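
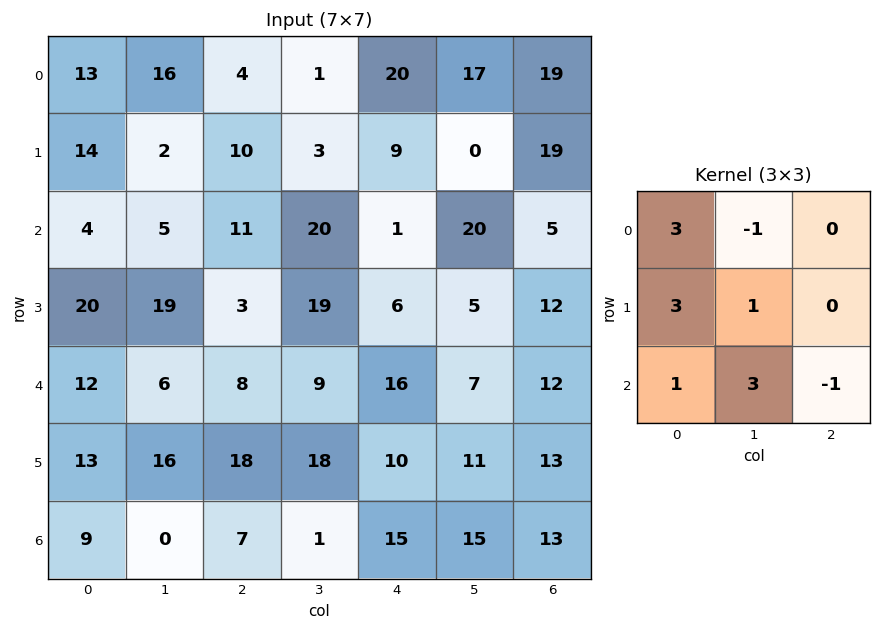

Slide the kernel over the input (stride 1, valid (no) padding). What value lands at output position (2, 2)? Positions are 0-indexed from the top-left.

The receptive field on the input at this output position is [11 20 1 / 3 19 6 / 8 9 16]. Elementwise product with the kernel and sum: 11·3 + 20·-1 + 3·3 + 19·1 + 8·1 + 9·3 + 16·-1.

60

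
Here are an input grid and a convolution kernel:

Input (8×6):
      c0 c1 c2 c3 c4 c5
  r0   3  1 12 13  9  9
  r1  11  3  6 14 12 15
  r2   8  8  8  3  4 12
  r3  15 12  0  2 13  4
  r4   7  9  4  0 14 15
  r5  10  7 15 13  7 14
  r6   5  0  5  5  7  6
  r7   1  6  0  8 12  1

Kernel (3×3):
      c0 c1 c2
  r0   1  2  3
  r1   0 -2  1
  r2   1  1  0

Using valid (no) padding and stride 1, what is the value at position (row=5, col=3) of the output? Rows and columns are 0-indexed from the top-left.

The receptive field on the input at this output position is [13 7 14 / 5 7 6 / 8 12 1]. Elementwise product with the kernel and sum: 13·1 + 7·2 + 14·3 + 7·-2 + 6·1 + 8·1 + 12·1.

81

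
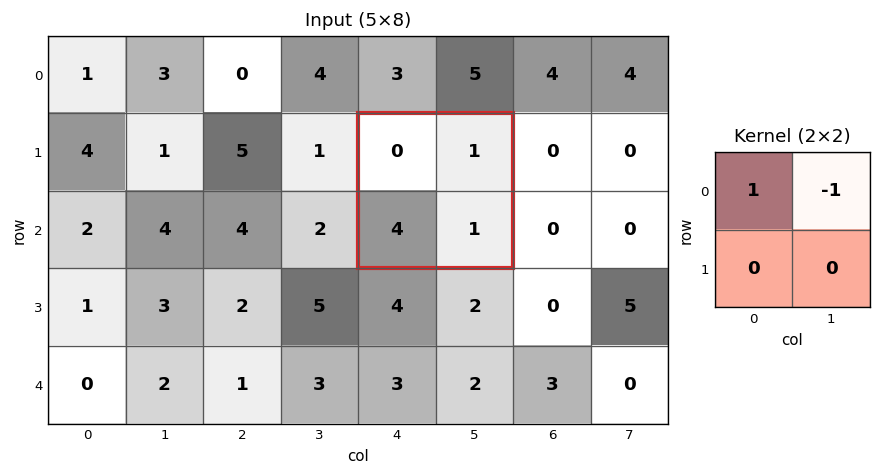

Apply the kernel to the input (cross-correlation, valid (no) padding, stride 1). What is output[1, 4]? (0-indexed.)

-1

The receptive field on the input at this output position is [0 1 / 4 1]. Elementwise product with the kernel and sum: 0·1 + 1·-1.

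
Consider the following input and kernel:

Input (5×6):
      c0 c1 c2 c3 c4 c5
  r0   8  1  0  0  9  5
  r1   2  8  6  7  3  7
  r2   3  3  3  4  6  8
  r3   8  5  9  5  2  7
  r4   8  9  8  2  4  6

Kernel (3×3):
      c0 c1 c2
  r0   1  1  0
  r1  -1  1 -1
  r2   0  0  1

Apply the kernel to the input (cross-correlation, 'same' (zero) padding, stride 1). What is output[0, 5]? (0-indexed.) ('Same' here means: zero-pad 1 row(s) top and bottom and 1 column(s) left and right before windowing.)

The receptive field on the zero-padded input at this output position is [0 0 0 / 9 5 0 / 3 7 0]. Elementwise product with the kernel and sum: 0·1 + 0·1 + 9·-1 + 5·1 + 0·-1 + 0·1.

-4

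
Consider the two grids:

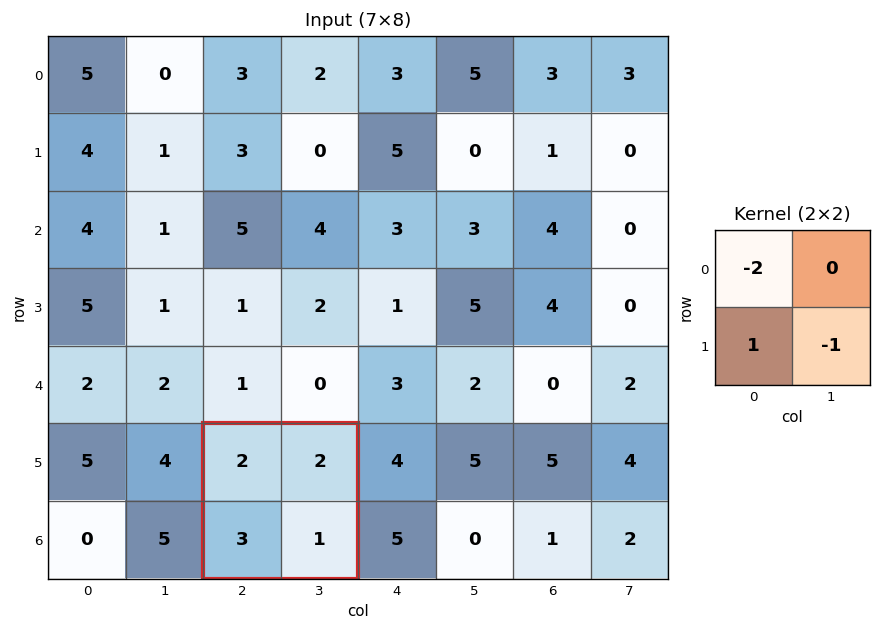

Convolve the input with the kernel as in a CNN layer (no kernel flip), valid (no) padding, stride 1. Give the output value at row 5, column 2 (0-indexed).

-2

The receptive field on the input at this output position is [2 2 / 3 1]. Elementwise product with the kernel and sum: 2·-2 + 3·1 + 1·-1.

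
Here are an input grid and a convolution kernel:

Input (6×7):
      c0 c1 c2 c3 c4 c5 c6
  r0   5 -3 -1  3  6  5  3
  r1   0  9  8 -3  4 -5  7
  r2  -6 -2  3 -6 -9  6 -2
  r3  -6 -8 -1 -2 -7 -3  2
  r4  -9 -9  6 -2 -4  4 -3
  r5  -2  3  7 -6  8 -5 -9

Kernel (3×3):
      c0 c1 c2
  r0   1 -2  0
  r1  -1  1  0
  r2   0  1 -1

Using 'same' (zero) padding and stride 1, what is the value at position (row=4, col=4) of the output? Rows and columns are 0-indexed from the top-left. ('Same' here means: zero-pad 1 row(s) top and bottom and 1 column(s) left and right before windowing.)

23

The receptive field on the zero-padded input at this output position is [-2 -7 -3 / -2 -4 4 / -6 8 -5]. Elementwise product with the kernel and sum: -2·1 + -7·-2 + -2·-1 + -4·1 + 8·1 + -5·-1.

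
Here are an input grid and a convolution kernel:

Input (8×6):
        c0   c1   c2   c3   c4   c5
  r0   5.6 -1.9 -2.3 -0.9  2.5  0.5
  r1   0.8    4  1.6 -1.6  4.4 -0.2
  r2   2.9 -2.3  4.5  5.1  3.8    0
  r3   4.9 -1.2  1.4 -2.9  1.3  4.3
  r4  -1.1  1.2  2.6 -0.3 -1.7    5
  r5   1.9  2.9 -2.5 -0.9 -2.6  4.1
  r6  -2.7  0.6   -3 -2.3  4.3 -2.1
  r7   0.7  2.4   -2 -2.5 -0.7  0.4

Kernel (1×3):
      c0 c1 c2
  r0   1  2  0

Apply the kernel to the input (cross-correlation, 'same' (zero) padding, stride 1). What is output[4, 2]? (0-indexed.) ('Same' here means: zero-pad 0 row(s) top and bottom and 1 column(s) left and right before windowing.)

6.4

The receptive field on the zero-padded input at this output position is [1.2 2.6 -0.3]. Elementwise product with the kernel and sum: 1.2·1 + 2.6·2.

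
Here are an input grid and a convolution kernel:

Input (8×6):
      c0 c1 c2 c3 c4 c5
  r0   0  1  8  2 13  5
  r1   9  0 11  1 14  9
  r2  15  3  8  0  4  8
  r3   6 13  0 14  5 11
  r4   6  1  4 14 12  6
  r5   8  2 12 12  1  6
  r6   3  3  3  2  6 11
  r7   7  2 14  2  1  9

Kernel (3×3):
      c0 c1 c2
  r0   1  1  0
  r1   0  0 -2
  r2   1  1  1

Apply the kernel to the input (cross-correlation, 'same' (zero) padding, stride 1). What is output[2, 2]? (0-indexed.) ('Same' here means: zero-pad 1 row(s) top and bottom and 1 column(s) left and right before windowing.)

38

The receptive field on the zero-padded input at this output position is [0 11 1 / 3 8 0 / 13 0 14]. Elementwise product with the kernel and sum: 0·1 + 11·1 + 0·-2 + 13·1 + 0·1 + 14·1.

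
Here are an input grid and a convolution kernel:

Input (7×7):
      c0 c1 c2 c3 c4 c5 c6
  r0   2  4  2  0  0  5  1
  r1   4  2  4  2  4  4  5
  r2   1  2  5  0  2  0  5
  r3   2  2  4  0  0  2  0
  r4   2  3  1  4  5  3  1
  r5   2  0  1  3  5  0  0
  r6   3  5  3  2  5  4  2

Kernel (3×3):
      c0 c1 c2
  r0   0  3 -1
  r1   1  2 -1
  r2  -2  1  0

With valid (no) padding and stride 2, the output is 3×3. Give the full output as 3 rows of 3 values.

14 -6 17
2 4 -8
8 5 7

Output[0,0]: The receptive field on the input at this output position is [2 4 2 / 4 2 4 / 1 2 5]. Elementwise product with the kernel and sum: 4·3 + 2·-1 + 4·1 + 2·2 + 4·-1 + 1·-2 + 2·1.
Output[0,1]: The receptive field on the input at this output position is [2 0 0 / 4 2 4 / 5 0 2]. Elementwise product with the kernel and sum: 0·3 + 0·-1 + 4·1 + 2·2 + 4·-1 + 5·-2 + 0·1.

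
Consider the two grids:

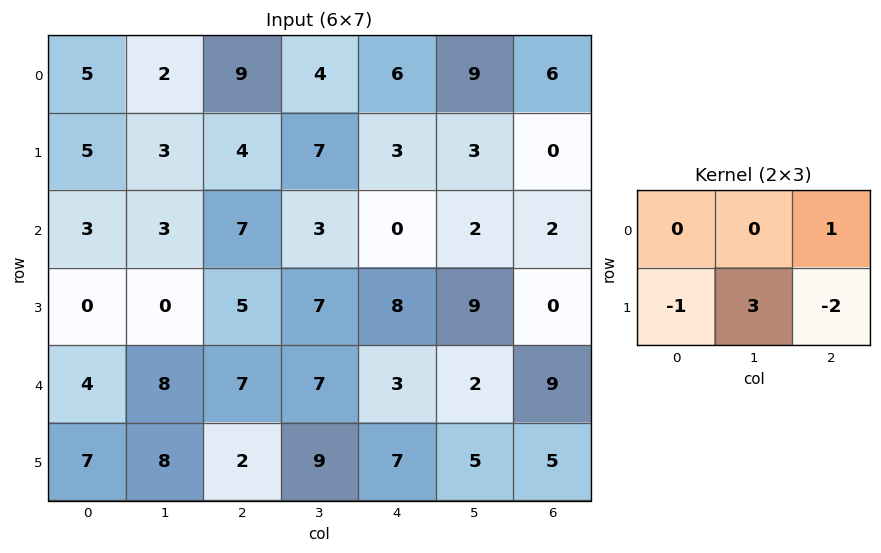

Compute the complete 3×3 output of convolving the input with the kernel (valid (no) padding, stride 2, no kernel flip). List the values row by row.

5 17 12
-3 0 21
20 14 7

Output[0,0]: The receptive field on the input at this output position is [5 2 9 / 5 3 4]. Elementwise product with the kernel and sum: 9·1 + 5·-1 + 3·3 + 4·-2.
Output[0,1]: The receptive field on the input at this output position is [9 4 6 / 4 7 3]. Elementwise product with the kernel and sum: 6·1 + 4·-1 + 7·3 + 3·-2.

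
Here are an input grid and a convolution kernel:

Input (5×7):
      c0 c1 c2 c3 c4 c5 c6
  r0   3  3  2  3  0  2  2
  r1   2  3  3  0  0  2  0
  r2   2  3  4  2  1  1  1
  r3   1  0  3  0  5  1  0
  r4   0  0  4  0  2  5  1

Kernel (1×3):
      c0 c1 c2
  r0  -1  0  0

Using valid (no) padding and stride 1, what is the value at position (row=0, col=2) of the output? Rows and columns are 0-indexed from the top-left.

-2

The receptive field on the input at this output position is [2 3 0]. Elementwise product with the kernel and sum: 2·-1.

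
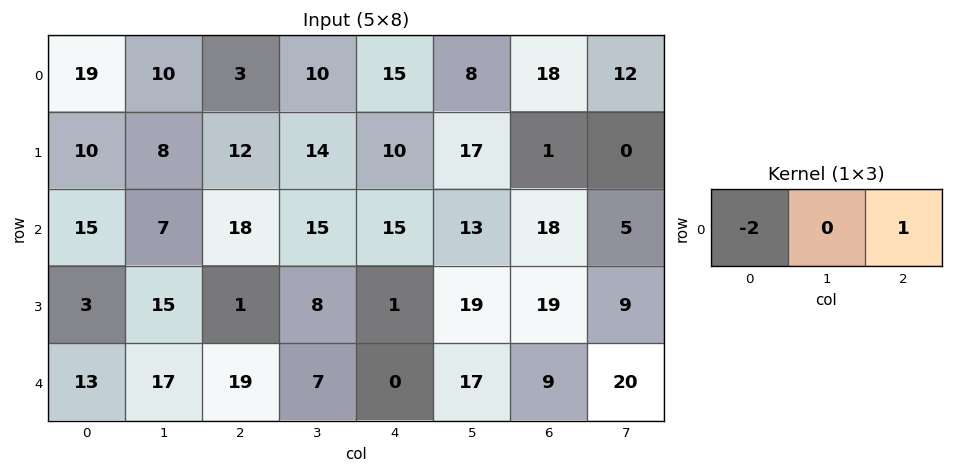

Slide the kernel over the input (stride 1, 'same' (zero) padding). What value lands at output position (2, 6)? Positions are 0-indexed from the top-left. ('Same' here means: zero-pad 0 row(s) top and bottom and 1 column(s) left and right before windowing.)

The receptive field on the zero-padded input at this output position is [13 18 5]. Elementwise product with the kernel and sum: 13·-2 + 5·1.

-21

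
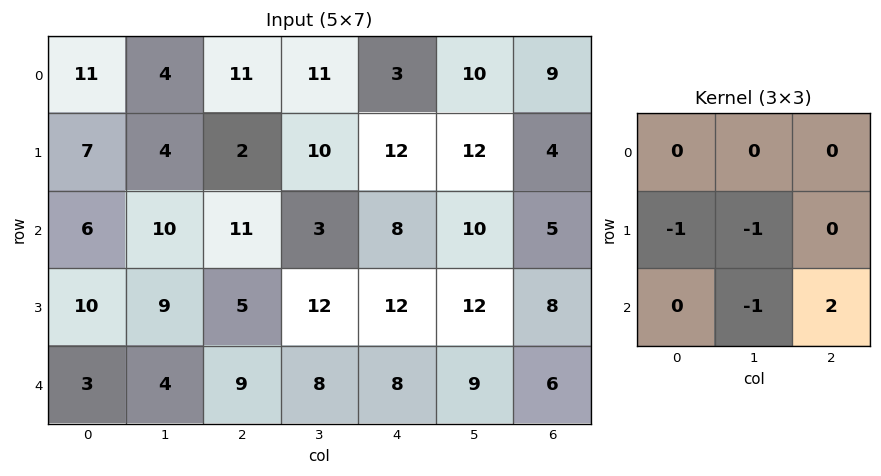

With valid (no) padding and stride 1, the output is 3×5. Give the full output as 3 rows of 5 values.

1 -11 1 -10 -24
-15 -2 -2 1 -14
-5 -7 -9 -14 -21

Output[0,0]: The receptive field on the input at this output position is [11 4 11 / 7 4 2 / 6 10 11]. Elementwise product with the kernel and sum: 7·-1 + 4·-1 + 10·-1 + 11·2.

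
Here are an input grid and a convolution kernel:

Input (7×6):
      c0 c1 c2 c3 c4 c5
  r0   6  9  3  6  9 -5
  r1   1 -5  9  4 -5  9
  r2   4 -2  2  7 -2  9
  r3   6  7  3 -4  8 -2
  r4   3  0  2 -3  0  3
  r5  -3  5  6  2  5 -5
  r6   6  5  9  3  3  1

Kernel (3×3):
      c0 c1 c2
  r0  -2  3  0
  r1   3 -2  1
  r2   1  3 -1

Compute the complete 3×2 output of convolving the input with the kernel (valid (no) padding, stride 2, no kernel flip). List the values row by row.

33 51
-6 35
-7 21

Output[0,0]: The receptive field on the input at this output position is [6 9 3 / 1 -5 9 / 4 -2 2]. Elementwise product with the kernel and sum: 6·-2 + 9·3 + 1·3 + -5·-2 + 9·1 + 4·1 + -2·3 + 2·-1.
Output[0,1]: The receptive field on the input at this output position is [3 6 9 / 9 4 -5 / 2 7 -2]. Elementwise product with the kernel and sum: 3·-2 + 6·3 + 9·3 + 4·-2 + -5·1 + 2·1 + 7·3 + -2·-1.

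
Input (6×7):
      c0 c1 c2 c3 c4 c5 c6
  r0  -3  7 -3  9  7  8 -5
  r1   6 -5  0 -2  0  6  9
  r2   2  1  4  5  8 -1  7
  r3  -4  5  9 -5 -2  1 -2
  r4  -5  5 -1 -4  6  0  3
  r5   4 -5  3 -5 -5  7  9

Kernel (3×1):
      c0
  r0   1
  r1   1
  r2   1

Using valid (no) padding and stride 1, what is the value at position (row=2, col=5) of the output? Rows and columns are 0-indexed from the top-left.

0

The receptive field on the input at this output position is [-1 / 1 / 0]. Elementwise product with the kernel and sum: -1·1 + 1·1 + 0·1.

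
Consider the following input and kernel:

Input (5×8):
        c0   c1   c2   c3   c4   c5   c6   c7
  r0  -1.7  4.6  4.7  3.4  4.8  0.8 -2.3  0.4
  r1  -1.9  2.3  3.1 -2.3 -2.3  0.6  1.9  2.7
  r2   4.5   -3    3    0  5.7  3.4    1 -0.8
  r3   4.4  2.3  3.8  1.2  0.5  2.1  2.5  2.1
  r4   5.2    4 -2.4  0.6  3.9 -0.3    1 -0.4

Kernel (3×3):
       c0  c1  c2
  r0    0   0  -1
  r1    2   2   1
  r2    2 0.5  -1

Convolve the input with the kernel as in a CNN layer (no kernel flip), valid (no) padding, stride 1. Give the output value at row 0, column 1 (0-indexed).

0.6

The receptive field on the input at this output position is [4.6 4.7 3.4 / 2.3 3.1 -2.3 / -3 3 0]. Elementwise product with the kernel and sum: 3.4·-1 + 2.3·2 + 3.1·2 + -2.3·1 + -3·2 + 3·0.5 + 0·-1.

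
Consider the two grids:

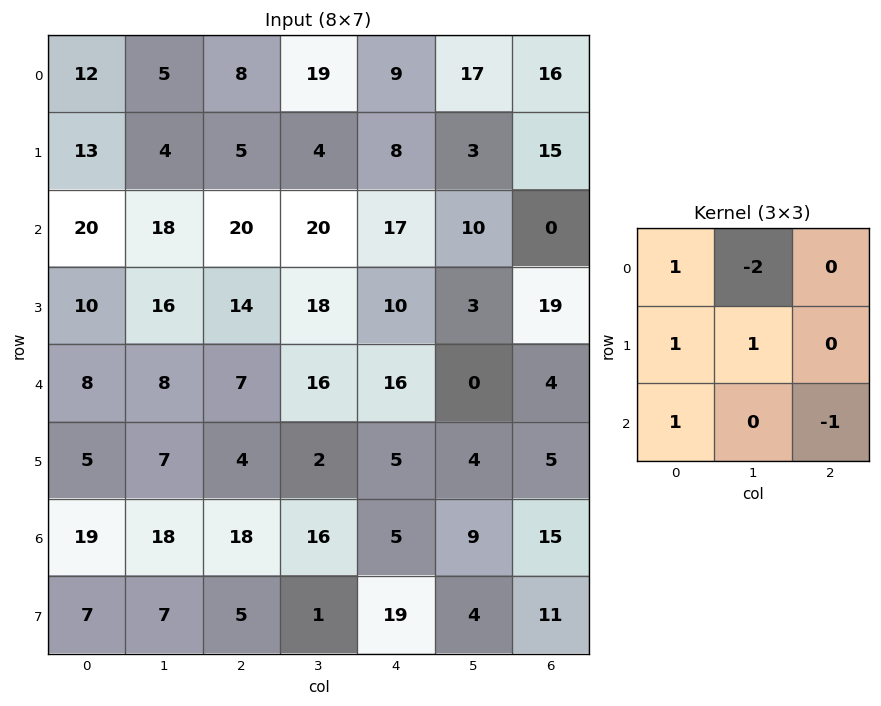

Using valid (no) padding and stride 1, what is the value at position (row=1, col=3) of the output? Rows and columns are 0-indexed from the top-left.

40

The receptive field on the input at this output position is [4 8 3 / 20 17 10 / 18 10 3]. Elementwise product with the kernel and sum: 4·1 + 8·-2 + 20·1 + 17·1 + 18·1 + 3·-1.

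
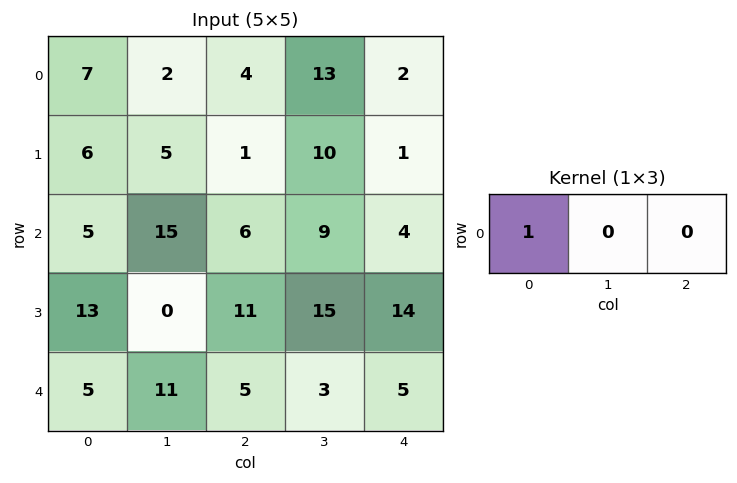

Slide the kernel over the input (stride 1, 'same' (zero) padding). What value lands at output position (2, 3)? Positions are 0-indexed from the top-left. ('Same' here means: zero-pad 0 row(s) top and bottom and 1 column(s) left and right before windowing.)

The receptive field on the zero-padded input at this output position is [6 9 4]. Elementwise product with the kernel and sum: 6·1.

6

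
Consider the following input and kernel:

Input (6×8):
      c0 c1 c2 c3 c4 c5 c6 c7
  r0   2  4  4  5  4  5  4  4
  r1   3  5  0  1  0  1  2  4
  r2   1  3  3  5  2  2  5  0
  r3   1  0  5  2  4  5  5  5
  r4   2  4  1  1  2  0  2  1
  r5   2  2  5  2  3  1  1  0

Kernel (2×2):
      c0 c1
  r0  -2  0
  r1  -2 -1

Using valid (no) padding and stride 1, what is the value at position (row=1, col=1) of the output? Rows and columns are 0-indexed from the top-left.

The receptive field on the input at this output position is [5 0 / 3 3]. Elementwise product with the kernel and sum: 5·-2 + 3·-2 + 3·-1.

-19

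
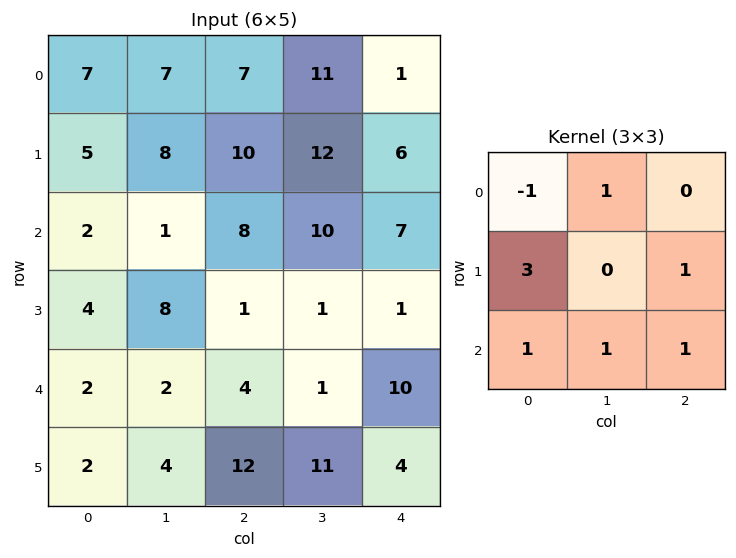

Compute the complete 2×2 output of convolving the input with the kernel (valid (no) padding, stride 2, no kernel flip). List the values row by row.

Output[0,0]: The receptive field on the input at this output position is [7 7 7 / 5 8 10 / 2 1 8]. Elementwise product with the kernel and sum: 7·-1 + 7·1 + 5·3 + 10·1 + 2·1 + 1·1 + 8·1.

36 65
20 21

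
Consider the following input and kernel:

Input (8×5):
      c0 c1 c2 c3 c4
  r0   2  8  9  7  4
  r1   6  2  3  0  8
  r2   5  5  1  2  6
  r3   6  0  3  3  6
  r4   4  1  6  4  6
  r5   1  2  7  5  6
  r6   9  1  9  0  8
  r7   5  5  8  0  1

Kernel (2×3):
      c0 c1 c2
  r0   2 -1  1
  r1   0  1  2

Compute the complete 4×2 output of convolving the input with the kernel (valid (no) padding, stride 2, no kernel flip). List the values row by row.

13 31
12 21
29 31
47 28

Output[0,0]: The receptive field on the input at this output position is [2 8 9 / 6 2 3]. Elementwise product with the kernel and sum: 2·2 + 8·-1 + 9·1 + 2·1 + 3·2.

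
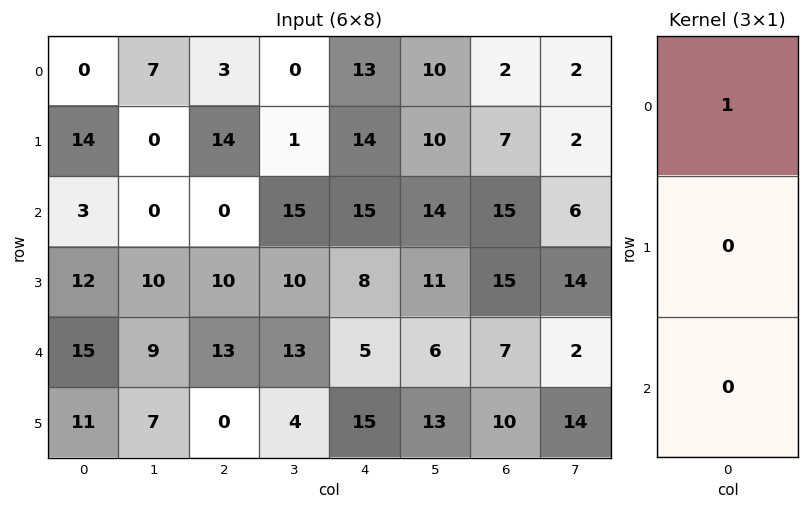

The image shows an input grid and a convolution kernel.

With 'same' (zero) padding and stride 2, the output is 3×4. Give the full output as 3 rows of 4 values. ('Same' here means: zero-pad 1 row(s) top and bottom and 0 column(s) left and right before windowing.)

Output[0,0]: The receptive field on the zero-padded input at this output position is [0 / 0 / 14]. Elementwise product with the kernel and sum: 0·1.
Output[0,1]: The receptive field on the zero-padded input at this output position is [0 / 3 / 14]. Elementwise product with the kernel and sum: 0·1.

0 0 0 0
14 14 14 7
12 10 8 15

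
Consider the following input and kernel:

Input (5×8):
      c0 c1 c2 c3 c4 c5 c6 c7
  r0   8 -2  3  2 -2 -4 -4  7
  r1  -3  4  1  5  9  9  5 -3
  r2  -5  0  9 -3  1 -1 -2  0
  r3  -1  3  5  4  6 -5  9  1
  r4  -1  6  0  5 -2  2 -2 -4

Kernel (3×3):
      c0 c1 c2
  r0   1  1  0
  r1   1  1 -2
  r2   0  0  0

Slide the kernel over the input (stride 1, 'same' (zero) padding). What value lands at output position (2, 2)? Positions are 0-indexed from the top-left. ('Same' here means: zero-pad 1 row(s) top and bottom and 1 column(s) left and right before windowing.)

20

The receptive field on the zero-padded input at this output position is [4 1 5 / 0 9 -3 / 3 5 4]. Elementwise product with the kernel and sum: 4·1 + 1·1 + 0·1 + 9·1 + -3·-2.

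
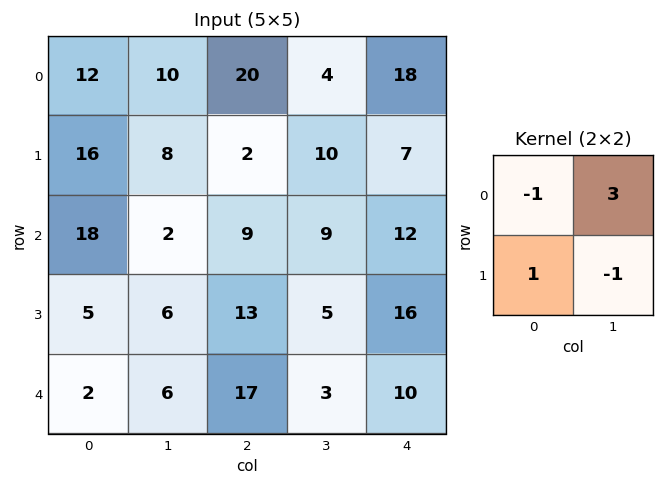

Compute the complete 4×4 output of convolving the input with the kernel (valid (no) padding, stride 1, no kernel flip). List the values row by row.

26 56 -16 53
24 -9 28 8
-13 18 26 16
9 22 16 36

Output[0,0]: The receptive field on the input at this output position is [12 10 / 16 8]. Elementwise product with the kernel and sum: 12·-1 + 10·3 + 16·1 + 8·-1.
Output[0,1]: The receptive field on the input at this output position is [10 20 / 8 2]. Elementwise product with the kernel and sum: 10·-1 + 20·3 + 8·1 + 2·-1.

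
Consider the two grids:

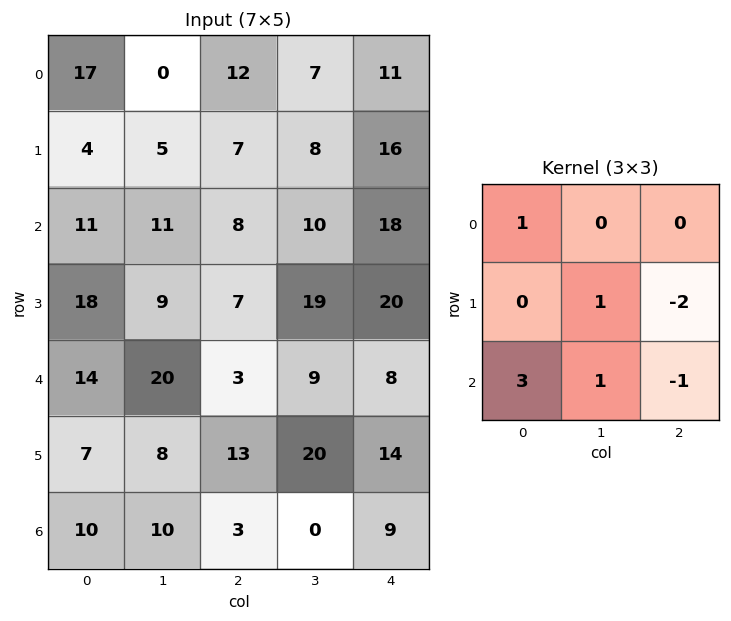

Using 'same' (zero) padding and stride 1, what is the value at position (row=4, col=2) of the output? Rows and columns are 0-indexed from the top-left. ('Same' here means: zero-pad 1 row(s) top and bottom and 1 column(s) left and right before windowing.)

The receptive field on the zero-padded input at this output position is [9 7 19 / 20 3 9 / 8 13 20]. Elementwise product with the kernel and sum: 9·1 + 3·1 + 9·-2 + 8·3 + 13·1 + 20·-1.

11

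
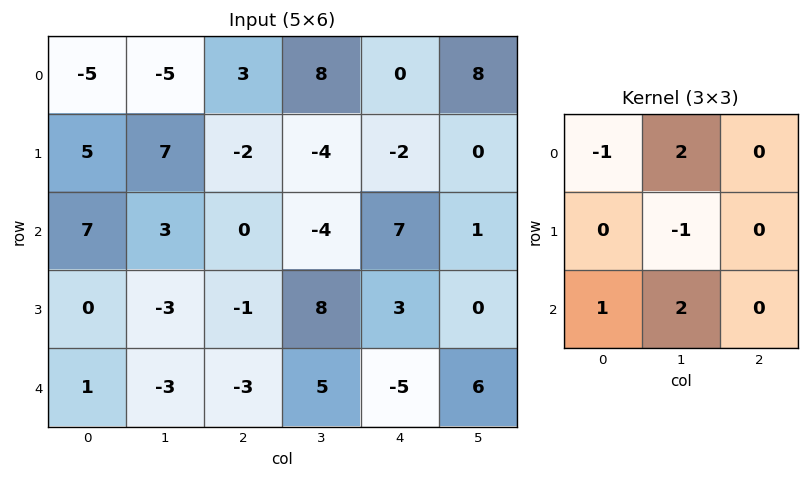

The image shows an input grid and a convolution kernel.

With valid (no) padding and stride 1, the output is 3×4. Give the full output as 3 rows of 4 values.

1 16 9 4
0 -16 13 7
-3 -11 -9 10

Output[0,0]: The receptive field on the input at this output position is [-5 -5 3 / 5 7 -2 / 7 3 0]. Elementwise product with the kernel and sum: -5·-1 + -5·2 + 7·-1 + 7·1 + 3·2.
Output[0,1]: The receptive field on the input at this output position is [-5 3 8 / 7 -2 -4 / 3 0 -4]. Elementwise product with the kernel and sum: -5·-1 + 3·2 + -2·-1 + 3·1 + 0·2.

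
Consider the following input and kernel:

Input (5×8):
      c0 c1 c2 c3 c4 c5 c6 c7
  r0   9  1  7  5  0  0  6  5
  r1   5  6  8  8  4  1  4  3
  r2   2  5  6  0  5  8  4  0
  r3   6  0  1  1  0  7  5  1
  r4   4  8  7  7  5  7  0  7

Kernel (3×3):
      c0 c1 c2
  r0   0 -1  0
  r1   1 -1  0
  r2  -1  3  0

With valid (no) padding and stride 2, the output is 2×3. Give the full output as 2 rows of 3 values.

11 -11 22
21 14 1

Output[0,0]: The receptive field on the input at this output position is [9 1 7 / 5 6 8 / 2 5 6]. Elementwise product with the kernel and sum: 1·-1 + 5·1 + 6·-1 + 2·-1 + 5·3.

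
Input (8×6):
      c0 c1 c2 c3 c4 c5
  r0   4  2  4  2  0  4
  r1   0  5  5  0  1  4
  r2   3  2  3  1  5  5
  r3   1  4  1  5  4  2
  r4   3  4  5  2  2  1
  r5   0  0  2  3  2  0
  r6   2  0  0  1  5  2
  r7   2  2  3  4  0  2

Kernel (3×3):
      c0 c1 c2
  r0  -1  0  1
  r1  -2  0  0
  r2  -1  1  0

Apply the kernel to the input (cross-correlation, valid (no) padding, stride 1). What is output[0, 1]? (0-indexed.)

The receptive field on the input at this output position is [2 4 2 / 5 5 0 / 2 3 1]. Elementwise product with the kernel and sum: 2·-1 + 2·1 + 5·-2 + 2·-1 + 3·1.

-9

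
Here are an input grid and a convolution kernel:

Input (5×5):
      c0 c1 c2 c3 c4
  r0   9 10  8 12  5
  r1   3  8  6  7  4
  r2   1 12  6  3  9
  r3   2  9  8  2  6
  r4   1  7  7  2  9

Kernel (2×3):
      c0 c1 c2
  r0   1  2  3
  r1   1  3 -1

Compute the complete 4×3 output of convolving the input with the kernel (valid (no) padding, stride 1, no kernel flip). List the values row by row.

Output[0,0]: The receptive field on the input at this output position is [9 10 8 / 3 8 6]. Elementwise product with the kernel and sum: 9·1 + 10·2 + 8·3 + 3·1 + 8·3 + 6·-1.

74 81 70
68 68 38
64 64 47
59 57 34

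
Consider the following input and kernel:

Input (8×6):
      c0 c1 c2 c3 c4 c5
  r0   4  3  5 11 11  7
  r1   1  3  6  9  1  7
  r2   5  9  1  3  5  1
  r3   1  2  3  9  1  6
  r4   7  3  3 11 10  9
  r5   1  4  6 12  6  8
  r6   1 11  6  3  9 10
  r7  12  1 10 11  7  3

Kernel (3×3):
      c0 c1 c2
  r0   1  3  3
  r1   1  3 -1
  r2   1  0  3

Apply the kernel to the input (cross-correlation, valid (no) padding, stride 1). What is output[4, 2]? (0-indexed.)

135

The receptive field on the input at this output position is [3 11 10 / 6 12 6 / 6 3 9]. Elementwise product with the kernel and sum: 3·1 + 11·3 + 10·3 + 6·1 + 12·3 + 6·-1 + 6·1 + 9·3.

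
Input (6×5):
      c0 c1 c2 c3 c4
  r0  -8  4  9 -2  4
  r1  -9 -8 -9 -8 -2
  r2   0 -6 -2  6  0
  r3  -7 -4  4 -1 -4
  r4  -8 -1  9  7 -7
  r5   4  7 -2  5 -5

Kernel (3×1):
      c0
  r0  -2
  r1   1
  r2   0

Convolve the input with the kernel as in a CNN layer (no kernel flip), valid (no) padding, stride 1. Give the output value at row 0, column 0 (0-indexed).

7

The receptive field on the input at this output position is [-8 / -9 / 0]. Elementwise product with the kernel and sum: -8·-2 + -9·1.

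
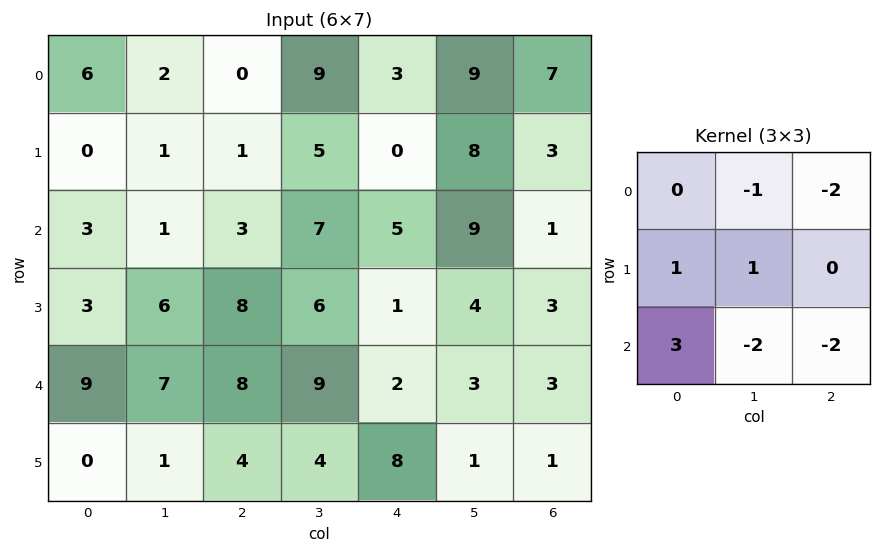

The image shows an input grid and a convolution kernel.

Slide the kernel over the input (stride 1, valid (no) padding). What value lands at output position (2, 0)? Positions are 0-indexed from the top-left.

The receptive field on the input at this output position is [3 1 3 / 3 6 8 / 9 7 8]. Elementwise product with the kernel and sum: 1·-1 + 3·-2 + 3·1 + 6·1 + 9·3 + 7·-2 + 8·-2.

-1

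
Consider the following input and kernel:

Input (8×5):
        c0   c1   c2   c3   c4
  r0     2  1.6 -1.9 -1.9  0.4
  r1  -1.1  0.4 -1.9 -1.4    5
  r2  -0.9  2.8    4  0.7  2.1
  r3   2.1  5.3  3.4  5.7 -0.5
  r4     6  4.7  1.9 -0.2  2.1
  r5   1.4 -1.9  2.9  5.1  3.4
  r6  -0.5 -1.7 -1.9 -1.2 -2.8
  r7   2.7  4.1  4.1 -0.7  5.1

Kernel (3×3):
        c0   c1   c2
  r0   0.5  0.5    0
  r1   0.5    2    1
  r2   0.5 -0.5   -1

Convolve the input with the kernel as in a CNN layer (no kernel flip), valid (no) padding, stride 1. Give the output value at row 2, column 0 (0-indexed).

The receptive field on the input at this output position is [-0.9 2.8 4 / 2.1 5.3 3.4 / 6 4.7 1.9]. Elementwise product with the kernel and sum: -0.9·0.5 + 2.8·0.5 + 2.1·0.5 + 5.3·2 + 3.4·1 + 6·0.5 + 4.7·-0.5 + 1.9·-1.

14.75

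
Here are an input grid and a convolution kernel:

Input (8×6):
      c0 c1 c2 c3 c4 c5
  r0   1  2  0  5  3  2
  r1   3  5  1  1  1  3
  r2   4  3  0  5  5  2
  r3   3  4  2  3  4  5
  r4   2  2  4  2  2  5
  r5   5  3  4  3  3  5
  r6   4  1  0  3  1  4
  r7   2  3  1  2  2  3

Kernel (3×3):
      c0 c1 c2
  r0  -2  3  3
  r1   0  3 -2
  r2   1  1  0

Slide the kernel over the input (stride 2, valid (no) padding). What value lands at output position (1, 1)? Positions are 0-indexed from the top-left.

37

The receptive field on the input at this output position is [0 5 5 / 2 3 4 / 4 2 2]. Elementwise product with the kernel and sum: 0·-2 + 5·3 + 5·3 + 3·3 + 4·-2 + 4·1 + 2·1.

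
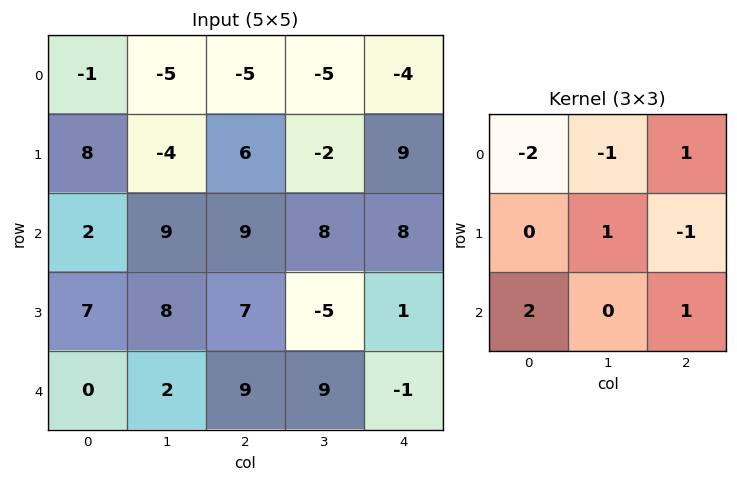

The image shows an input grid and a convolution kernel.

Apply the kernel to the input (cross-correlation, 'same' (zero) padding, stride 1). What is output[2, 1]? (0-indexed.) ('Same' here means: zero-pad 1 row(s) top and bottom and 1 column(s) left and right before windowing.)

The receptive field on the zero-padded input at this output position is [8 -4 6 / 2 9 9 / 7 8 7]. Elementwise product with the kernel and sum: 8·-2 + -4·-1 + 6·1 + 9·1 + 9·-1 + 7·2 + 7·1.

15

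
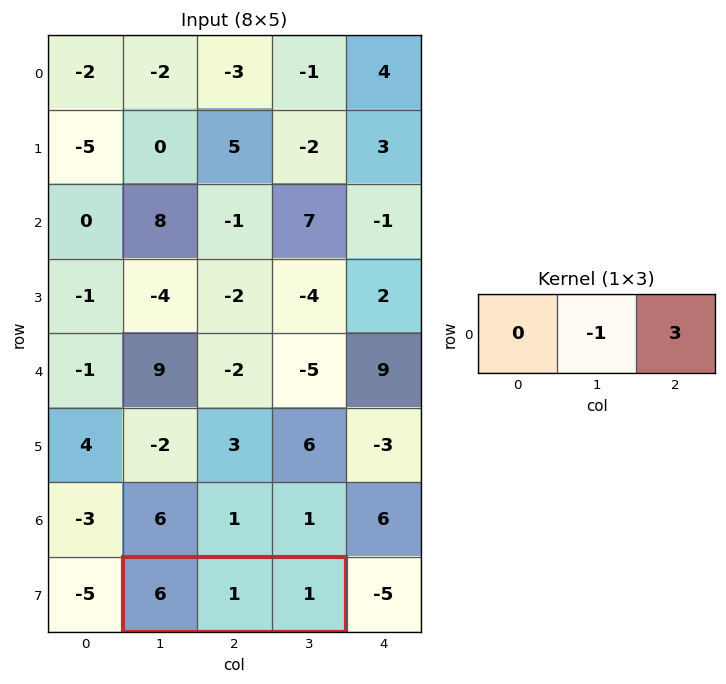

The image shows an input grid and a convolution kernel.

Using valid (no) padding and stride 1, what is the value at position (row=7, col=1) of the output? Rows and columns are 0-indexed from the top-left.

2

The receptive field on the input at this output position is [6 1 1]. Elementwise product with the kernel and sum: 1·-1 + 1·3.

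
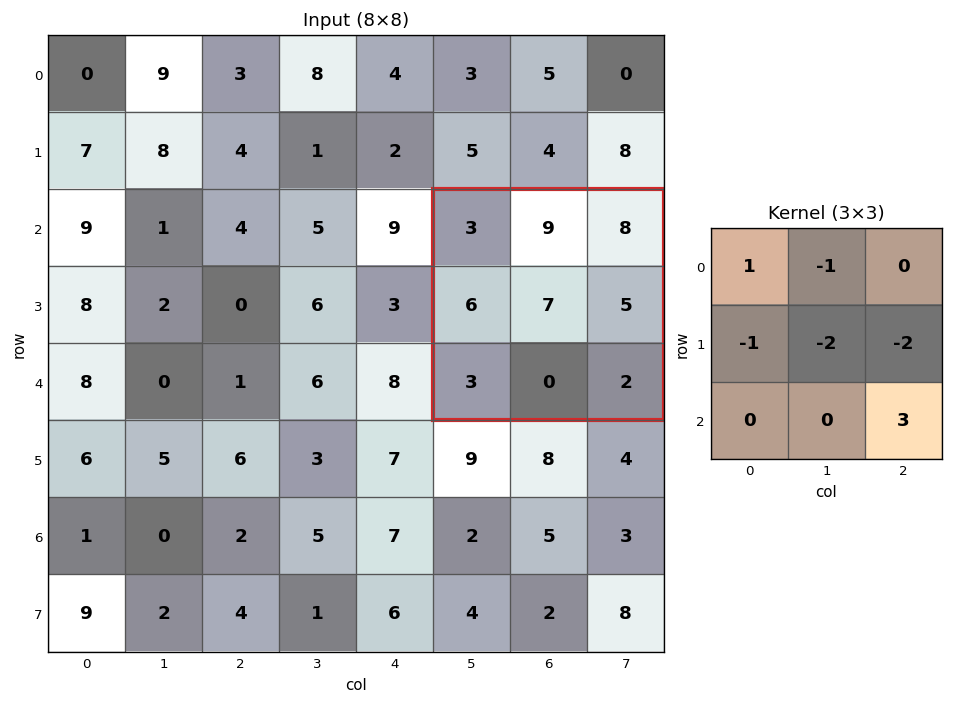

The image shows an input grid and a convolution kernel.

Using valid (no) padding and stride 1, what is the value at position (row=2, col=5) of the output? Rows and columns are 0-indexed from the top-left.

The receptive field on the input at this output position is [3 9 8 / 6 7 5 / 3 0 2]. Elementwise product with the kernel and sum: 3·1 + 9·-1 + 6·-1 + 7·-2 + 5·-2 + 2·3.

-30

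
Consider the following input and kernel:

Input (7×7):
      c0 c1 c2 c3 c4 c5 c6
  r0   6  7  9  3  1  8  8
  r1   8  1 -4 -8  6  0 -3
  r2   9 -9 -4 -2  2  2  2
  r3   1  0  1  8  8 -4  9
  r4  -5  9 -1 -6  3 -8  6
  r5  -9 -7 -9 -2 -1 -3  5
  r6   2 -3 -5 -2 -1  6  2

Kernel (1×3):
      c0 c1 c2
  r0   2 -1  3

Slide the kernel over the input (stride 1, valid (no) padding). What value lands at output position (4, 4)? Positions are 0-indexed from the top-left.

The receptive field on the input at this output position is [3 -8 6]. Elementwise product with the kernel and sum: 3·2 + -8·-1 + 6·3.

32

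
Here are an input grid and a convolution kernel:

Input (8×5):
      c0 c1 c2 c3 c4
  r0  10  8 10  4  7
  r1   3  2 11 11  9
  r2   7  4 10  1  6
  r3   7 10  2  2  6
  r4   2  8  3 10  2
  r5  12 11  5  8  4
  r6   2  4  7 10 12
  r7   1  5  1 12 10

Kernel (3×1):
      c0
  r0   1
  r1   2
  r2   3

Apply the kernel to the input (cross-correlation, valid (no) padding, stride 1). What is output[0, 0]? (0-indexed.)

37

The receptive field on the input at this output position is [10 / 3 / 7]. Elementwise product with the kernel and sum: 10·1 + 3·2 + 7·3.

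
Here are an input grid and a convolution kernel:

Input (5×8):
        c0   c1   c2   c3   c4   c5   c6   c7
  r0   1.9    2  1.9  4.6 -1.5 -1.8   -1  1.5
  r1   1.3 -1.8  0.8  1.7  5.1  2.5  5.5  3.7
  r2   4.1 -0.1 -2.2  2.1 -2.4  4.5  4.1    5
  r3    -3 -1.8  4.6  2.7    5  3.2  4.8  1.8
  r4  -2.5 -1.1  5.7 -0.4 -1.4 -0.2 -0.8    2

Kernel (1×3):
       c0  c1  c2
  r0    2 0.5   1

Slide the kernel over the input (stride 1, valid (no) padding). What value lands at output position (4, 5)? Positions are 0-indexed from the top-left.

1.2

The receptive field on the input at this output position is [-0.2 -0.8 2]. Elementwise product with the kernel and sum: -0.2·2 + -0.8·0.5 + 2·1.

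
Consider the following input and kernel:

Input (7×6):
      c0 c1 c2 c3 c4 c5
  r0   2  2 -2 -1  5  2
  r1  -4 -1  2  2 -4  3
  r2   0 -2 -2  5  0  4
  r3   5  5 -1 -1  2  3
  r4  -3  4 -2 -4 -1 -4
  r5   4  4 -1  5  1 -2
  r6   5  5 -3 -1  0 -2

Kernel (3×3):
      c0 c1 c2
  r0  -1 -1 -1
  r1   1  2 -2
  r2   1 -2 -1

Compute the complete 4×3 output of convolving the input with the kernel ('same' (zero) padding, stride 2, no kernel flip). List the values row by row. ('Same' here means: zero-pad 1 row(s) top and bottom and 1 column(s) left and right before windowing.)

Output[0,0]: The receptive field on the zero-padded input at this output position is [0 0 0 / 0 2 2 / 0 -4 -1]. Elementwise product with the kernel and sum: 0·-1 + 0·-1 + 0·-1 + 0·1 + 2·2 + 2·-2 + 0·1 + -4·-2 + -1·-1.
Output[0,1]: The receptive field on the zero-padded input at this output position is [0 0 0 / 2 -2 -1 / -1 2 2]. Elementwise product with the kernel and sum: 0·-1 + 0·-1 + 0·-1 + 2·1 + -2·2 + -1·-2 + -1·1 + 2·-2 + 2·-1.

9 -7 12
-6 -11 -12
-36 6 3
-8 -7 -1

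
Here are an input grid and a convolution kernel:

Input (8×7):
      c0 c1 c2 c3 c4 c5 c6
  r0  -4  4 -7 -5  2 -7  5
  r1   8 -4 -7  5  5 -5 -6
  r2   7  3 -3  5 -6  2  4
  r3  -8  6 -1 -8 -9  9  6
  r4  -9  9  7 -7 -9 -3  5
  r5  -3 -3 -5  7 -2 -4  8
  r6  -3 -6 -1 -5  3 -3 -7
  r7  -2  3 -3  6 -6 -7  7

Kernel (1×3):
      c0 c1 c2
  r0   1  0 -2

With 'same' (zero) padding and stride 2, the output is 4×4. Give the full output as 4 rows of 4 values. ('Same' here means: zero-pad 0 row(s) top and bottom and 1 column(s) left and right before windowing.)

Output[0,0]: The receptive field on the zero-padded input at this output position is [0 -4 4]. Elementwise product with the kernel and sum: 0·1 + 4·-2.

-8 14 9 -7
-6 -7 1 2
-18 23 -1 -3
12 4 1 -3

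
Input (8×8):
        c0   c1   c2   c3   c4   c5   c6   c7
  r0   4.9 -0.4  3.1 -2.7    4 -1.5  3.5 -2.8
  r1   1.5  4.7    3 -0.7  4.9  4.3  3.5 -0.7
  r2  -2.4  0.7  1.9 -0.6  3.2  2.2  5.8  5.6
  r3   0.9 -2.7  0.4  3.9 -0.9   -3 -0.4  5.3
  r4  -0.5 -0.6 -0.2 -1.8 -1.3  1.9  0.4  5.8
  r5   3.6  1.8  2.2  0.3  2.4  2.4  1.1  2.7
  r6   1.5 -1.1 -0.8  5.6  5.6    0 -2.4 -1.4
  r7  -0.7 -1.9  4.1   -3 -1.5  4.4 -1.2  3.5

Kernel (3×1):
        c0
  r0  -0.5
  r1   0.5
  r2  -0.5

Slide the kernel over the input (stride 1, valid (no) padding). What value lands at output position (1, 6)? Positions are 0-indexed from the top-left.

The receptive field on the input at this output position is [3.5 / 5.8 / -0.4]. Elementwise product with the kernel and sum: 3.5·-0.5 + 5.8·0.5 + -0.4·-0.5.

1.35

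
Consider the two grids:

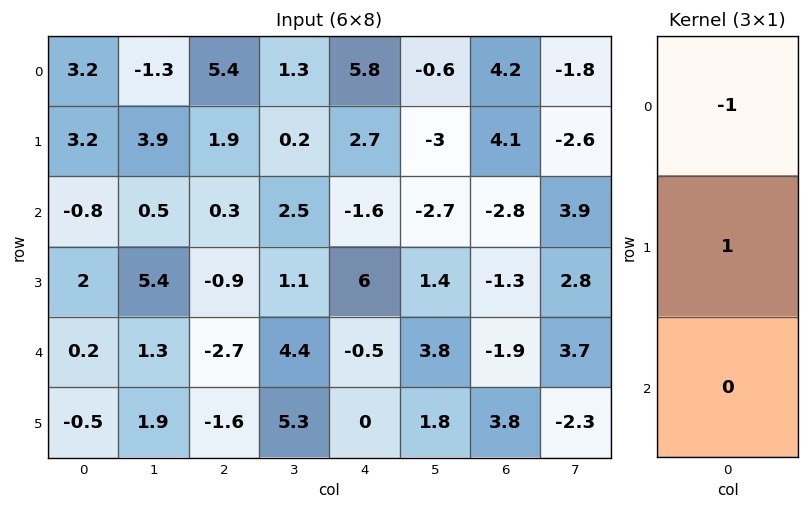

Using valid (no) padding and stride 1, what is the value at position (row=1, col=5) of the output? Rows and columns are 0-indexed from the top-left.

0.3

The receptive field on the input at this output position is [-3 / -2.7 / 1.4]. Elementwise product with the kernel and sum: -3·-1 + -2.7·1.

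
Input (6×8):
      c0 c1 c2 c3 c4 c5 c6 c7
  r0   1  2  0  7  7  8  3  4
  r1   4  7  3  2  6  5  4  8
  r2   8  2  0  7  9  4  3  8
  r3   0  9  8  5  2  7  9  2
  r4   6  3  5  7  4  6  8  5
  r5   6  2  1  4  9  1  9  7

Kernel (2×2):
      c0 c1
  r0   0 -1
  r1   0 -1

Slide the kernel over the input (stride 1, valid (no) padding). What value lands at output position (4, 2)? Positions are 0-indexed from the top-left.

The receptive field on the input at this output position is [5 7 / 1 4]. Elementwise product with the kernel and sum: 7·-1 + 4·-1.

-11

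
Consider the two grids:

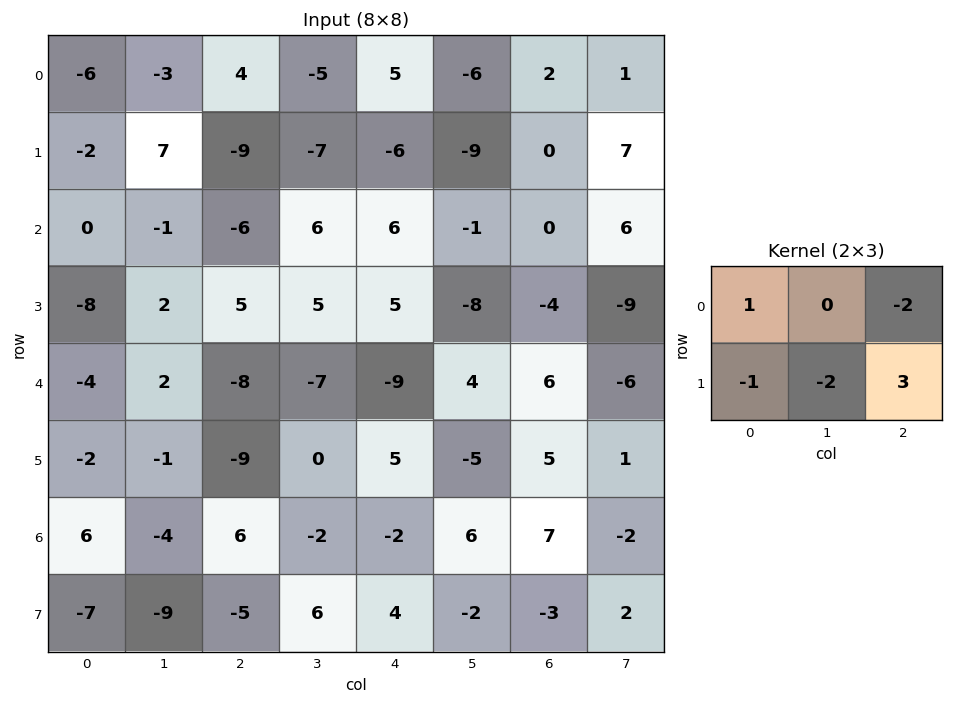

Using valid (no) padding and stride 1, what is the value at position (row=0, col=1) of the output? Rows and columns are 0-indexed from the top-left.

The receptive field on the input at this output position is [-3 4 -5 / 7 -9 -7]. Elementwise product with the kernel and sum: -3·1 + -5·-2 + 7·-1 + -9·-2 + -7·3.

-3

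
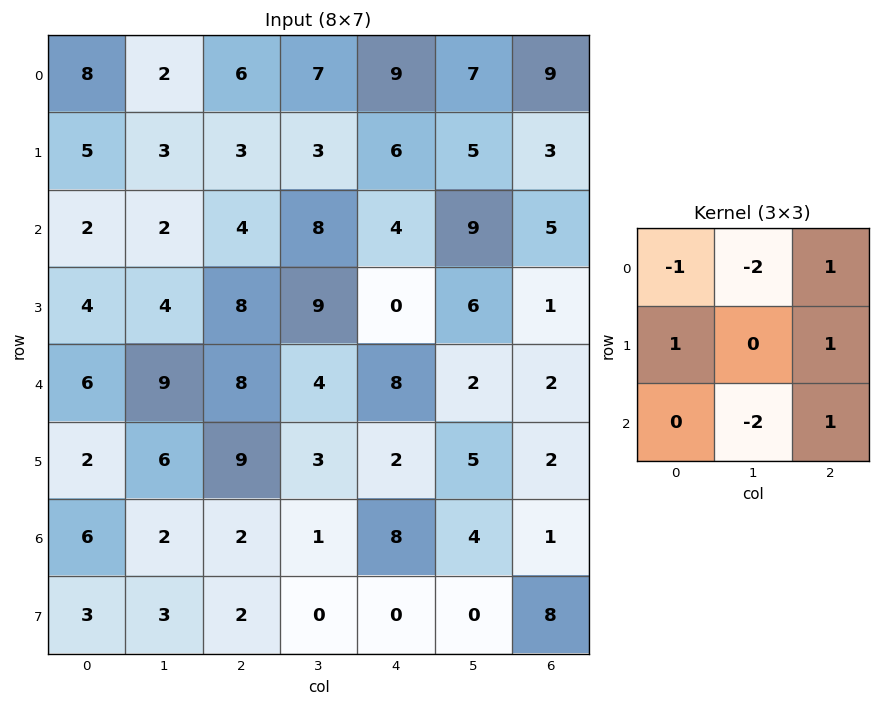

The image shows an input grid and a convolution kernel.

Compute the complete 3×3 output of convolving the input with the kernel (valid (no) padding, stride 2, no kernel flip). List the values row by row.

2 -14 -18
0 -8 -18
-7 9 -13

Output[0,0]: The receptive field on the input at this output position is [8 2 6 / 5 3 3 / 2 2 4]. Elementwise product with the kernel and sum: 8·-1 + 2·-2 + 6·1 + 5·1 + 3·1 + 2·-2 + 4·1.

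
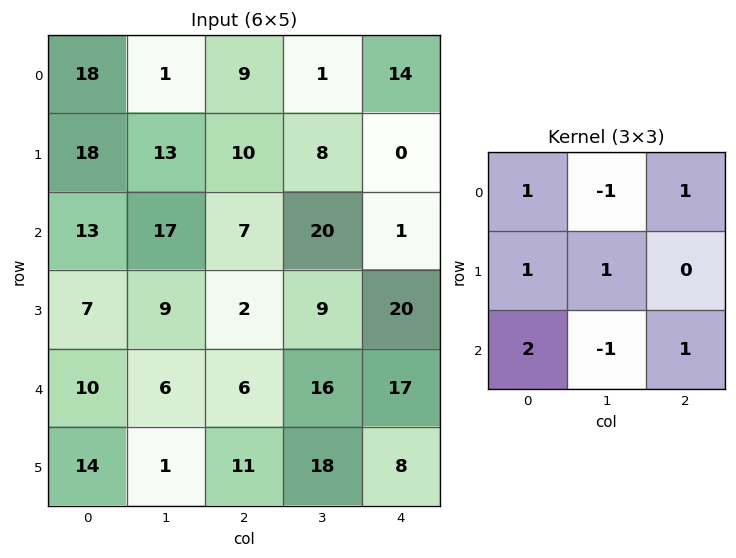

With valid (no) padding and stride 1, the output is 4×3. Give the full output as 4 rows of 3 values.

Output[0,0]: The receptive field on the input at this output position is [18 1 9 / 18 13 10 / 13 17 7]. Elementwise product with the kernel and sum: 18·1 + 1·-1 + 9·1 + 18·1 + 13·1 + 13·2 + 17·-1 + 7·1.
Output[0,1]: The receptive field on the input at this output position is [1 9 1 / 13 10 8 / 17 7 20]. Elementwise product with the kernel and sum: 1·1 + 9·-1 + 1·1 + 13·1 + 10·1 + 17·2 + 7·-1 + 20·1.

73 63 35
52 60 44
39 63 12
54 37 47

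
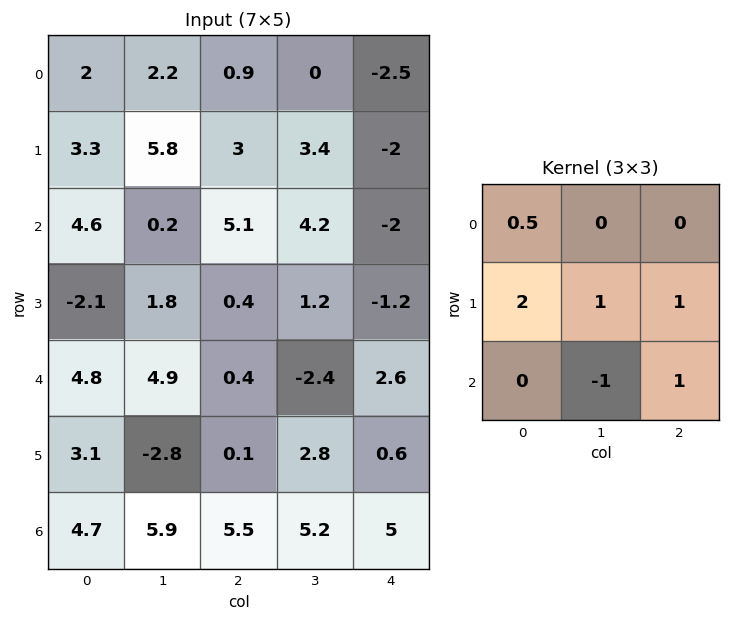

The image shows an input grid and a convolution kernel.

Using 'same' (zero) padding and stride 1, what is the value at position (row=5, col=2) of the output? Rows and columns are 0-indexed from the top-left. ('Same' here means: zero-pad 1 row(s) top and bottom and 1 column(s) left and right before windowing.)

-0.55

The receptive field on the zero-padded input at this output position is [4.9 0.4 -2.4 / -2.8 0.1 2.8 / 5.9 5.5 5.2]. Elementwise product with the kernel and sum: 4.9·0.5 + -2.8·2 + 0.1·1 + 2.8·1 + 5.5·-1 + 5.2·1.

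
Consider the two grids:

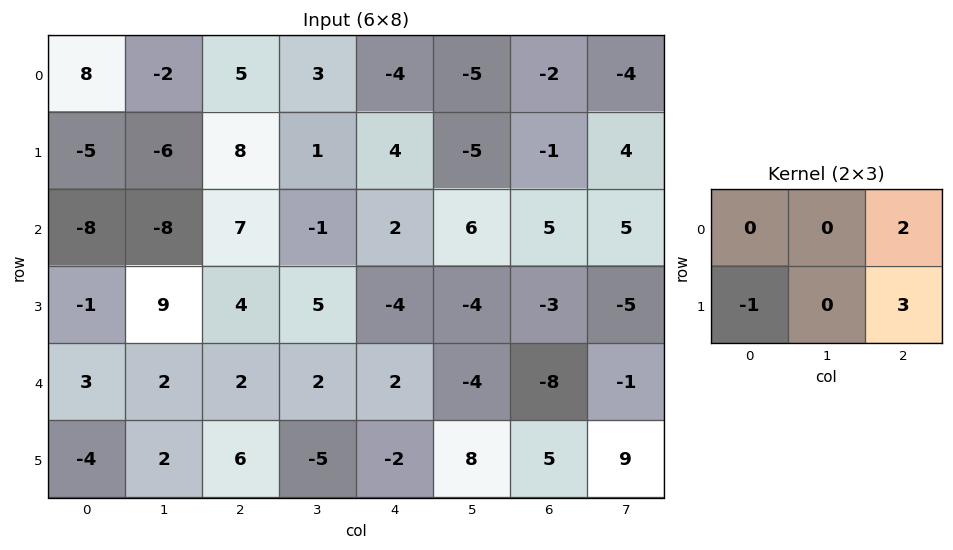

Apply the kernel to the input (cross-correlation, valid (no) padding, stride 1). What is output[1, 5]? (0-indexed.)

17

The receptive field on the input at this output position is [-5 -1 4 / 6 5 5]. Elementwise product with the kernel and sum: 4·2 + 6·-1 + 5·3.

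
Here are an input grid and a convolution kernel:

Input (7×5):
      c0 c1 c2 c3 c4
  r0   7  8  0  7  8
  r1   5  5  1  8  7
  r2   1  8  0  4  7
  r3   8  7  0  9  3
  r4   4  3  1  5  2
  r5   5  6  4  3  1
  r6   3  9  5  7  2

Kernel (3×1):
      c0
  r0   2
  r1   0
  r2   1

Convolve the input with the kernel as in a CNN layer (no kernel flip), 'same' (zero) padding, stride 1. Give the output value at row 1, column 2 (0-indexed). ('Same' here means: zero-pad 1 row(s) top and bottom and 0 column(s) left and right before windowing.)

The receptive field on the zero-padded input at this output position is [0 / 1 / 0]. Elementwise product with the kernel and sum: 0·2 + 0·1.

0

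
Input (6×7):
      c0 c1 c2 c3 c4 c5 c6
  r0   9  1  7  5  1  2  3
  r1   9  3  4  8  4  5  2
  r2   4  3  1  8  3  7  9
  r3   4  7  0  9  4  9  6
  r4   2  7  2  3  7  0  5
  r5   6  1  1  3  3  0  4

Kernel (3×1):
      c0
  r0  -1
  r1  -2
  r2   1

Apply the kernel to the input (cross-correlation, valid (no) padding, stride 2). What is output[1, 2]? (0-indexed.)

The receptive field on the input at this output position is [3 / 4 / 7]. Elementwise product with the kernel and sum: 3·-1 + 4·-2 + 7·1.

-4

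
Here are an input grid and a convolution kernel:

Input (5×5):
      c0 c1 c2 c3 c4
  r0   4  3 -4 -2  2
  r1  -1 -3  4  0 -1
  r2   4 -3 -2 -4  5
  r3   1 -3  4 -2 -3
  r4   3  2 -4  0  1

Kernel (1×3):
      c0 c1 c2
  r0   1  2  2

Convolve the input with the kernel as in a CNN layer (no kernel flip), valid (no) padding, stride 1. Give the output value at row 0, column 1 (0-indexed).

-9

The receptive field on the input at this output position is [3 -4 -2]. Elementwise product with the kernel and sum: 3·1 + -4·2 + -2·2.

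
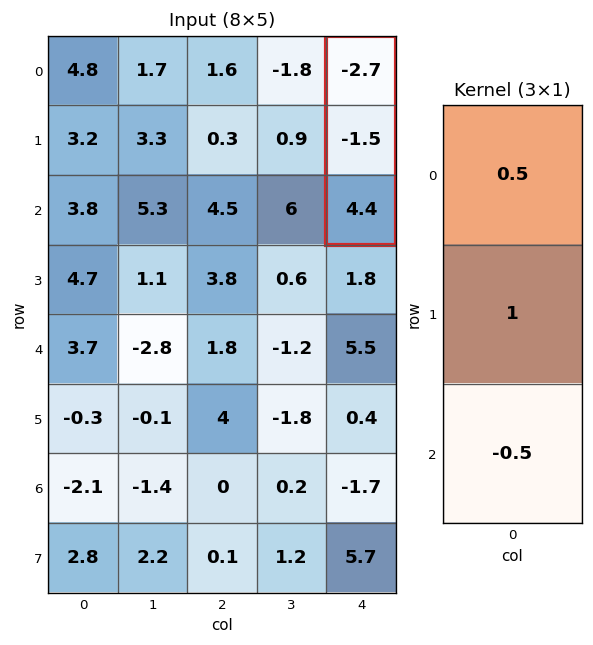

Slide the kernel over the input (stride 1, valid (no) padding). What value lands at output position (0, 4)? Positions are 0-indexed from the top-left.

-5.05

The receptive field on the input at this output position is [-2.7 / -1.5 / 4.4]. Elementwise product with the kernel and sum: -2.7·0.5 + -1.5·1 + 4.4·-0.5.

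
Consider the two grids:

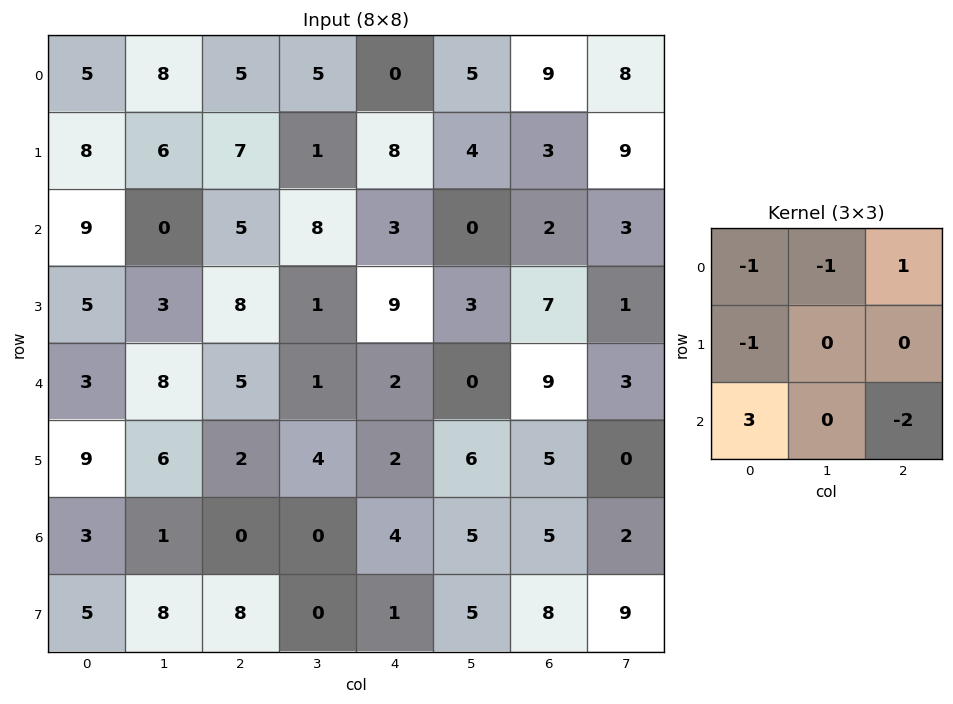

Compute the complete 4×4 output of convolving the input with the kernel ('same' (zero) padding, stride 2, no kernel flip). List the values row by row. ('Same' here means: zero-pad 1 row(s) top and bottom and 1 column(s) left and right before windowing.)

-12 8 -10 -11
-8 -5 -16 9
-14 -8 -8 9
-19 19 -10 -19

Output[0,0]: The receptive field on the zero-padded input at this output position is [0 0 0 / 0 5 8 / 0 8 6]. Elementwise product with the kernel and sum: 0·-1 + 0·-1 + 0·1 + 0·-1 + 0·3 + 6·-2.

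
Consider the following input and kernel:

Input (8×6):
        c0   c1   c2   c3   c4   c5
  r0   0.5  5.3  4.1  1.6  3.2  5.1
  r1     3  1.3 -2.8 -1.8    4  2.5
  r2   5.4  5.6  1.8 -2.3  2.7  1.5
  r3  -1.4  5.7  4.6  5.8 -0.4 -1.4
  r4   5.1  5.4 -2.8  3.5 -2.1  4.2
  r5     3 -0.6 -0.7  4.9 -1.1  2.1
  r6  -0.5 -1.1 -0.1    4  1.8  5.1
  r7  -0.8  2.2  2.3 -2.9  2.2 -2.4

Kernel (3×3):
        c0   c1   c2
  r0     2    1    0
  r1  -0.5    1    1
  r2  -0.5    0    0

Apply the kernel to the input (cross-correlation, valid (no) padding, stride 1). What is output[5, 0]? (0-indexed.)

The receptive field on the input at this output position is [3 -0.6 -0.7 / -0.5 -1.1 -0.1 / -0.8 2.2 2.3]. Elementwise product with the kernel and sum: 3·2 + -0.6·1 + -0.5·-0.5 + -1.1·1 + -0.1·1 + -0.8·-0.5.

4.85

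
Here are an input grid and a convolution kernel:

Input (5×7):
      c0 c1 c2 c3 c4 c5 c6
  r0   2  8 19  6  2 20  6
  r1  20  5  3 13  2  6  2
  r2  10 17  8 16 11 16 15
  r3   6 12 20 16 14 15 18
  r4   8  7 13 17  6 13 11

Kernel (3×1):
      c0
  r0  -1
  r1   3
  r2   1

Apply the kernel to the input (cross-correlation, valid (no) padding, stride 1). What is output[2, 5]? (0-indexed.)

The receptive field on the input at this output position is [16 / 15 / 13]. Elementwise product with the kernel and sum: 16·-1 + 15·3 + 13·1.

42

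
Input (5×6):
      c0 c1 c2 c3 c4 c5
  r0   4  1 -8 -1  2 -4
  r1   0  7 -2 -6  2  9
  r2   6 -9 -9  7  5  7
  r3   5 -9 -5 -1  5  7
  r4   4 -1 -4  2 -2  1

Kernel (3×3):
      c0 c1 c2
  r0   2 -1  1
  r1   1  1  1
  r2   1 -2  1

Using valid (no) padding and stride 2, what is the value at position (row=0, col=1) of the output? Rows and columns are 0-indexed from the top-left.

-37

The receptive field on the input at this output position is [-8 -1 2 / -2 -6 2 / -9 7 5]. Elementwise product with the kernel and sum: -8·2 + -1·-1 + 2·1 + -2·1 + -6·1 + 2·1 + -9·1 + 7·-2 + 5·1.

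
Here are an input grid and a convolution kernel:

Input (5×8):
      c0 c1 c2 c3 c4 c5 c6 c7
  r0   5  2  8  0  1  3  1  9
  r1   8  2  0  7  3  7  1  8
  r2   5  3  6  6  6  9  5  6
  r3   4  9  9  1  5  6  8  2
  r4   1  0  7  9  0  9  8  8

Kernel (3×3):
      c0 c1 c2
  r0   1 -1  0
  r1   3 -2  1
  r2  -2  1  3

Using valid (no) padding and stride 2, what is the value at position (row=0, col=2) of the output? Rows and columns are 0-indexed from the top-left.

The receptive field on the input at this output position is [1 3 1 / 3 7 1 / 6 9 5]. Elementwise product with the kernel and sum: 1·1 + 3·-1 + 3·3 + 7·-2 + 1·1 + 6·-2 + 9·1 + 5·3.

6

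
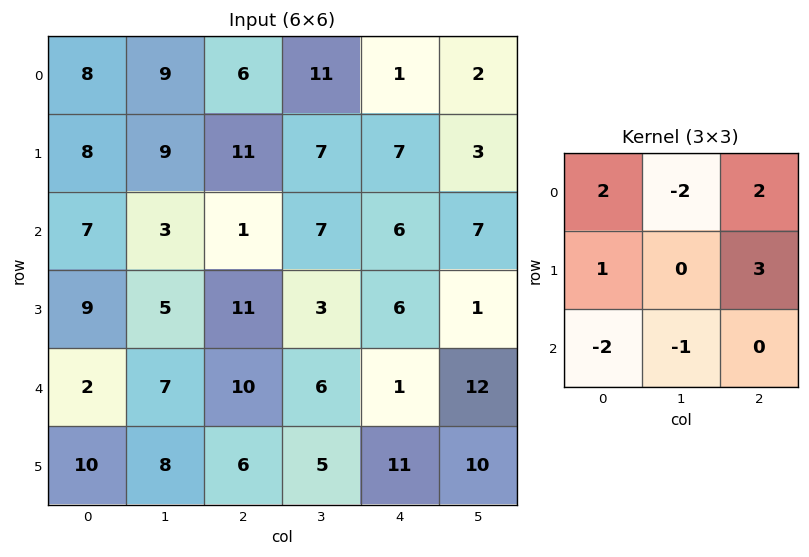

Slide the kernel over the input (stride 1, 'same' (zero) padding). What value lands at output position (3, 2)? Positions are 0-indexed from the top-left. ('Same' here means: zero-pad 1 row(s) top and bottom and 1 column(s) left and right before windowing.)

The receptive field on the zero-padded input at this output position is [3 1 7 / 5 11 3 / 7 10 6]. Elementwise product with the kernel and sum: 3·2 + 1·-2 + 7·2 + 5·1 + 3·3 + 7·-2 + 10·-1.

8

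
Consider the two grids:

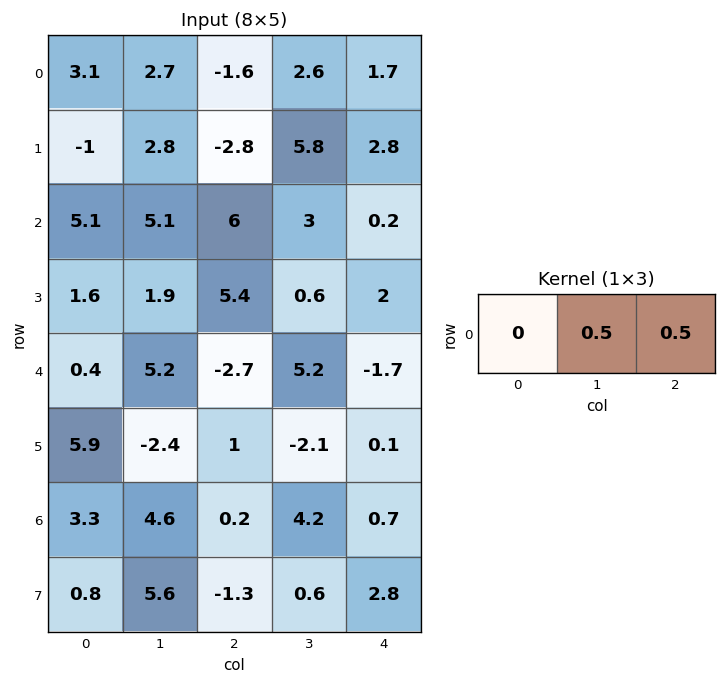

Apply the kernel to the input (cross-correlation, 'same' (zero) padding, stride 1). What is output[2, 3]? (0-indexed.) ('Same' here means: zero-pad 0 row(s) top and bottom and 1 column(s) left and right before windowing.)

The receptive field on the zero-padded input at this output position is [6 3 0.2]. Elementwise product with the kernel and sum: 3·0.5 + 0.2·0.5.

1.6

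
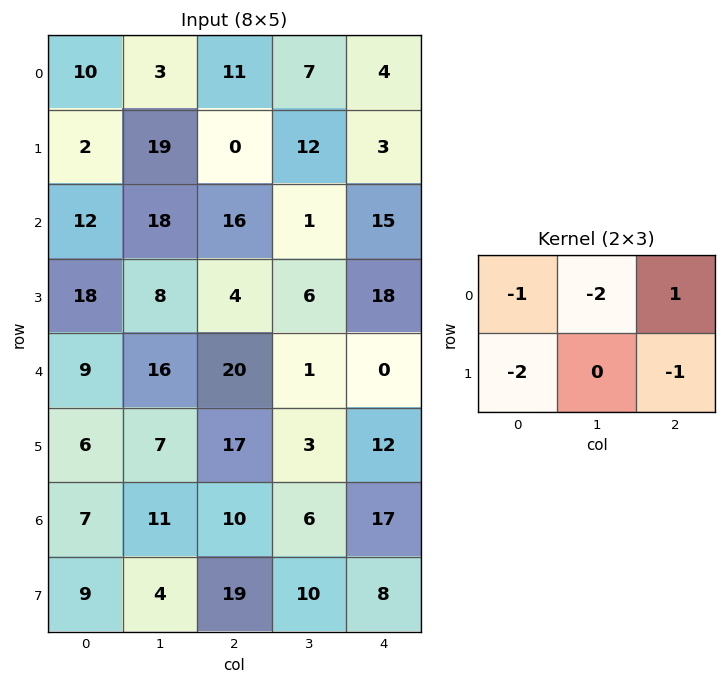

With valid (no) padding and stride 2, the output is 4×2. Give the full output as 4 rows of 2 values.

Output[0,0]: The receptive field on the input at this output position is [10 3 11 / 2 19 0]. Elementwise product with the kernel and sum: 10·-1 + 3·-2 + 11·1 + 2·-2 + 0·-1.
Output[0,1]: The receptive field on the input at this output position is [11 7 4 / 0 12 3]. Elementwise product with the kernel and sum: 11·-1 + 7·-2 + 4·1 + 0·-2 + 3·-1.

-9 -24
-72 -29
-50 -68
-56 -51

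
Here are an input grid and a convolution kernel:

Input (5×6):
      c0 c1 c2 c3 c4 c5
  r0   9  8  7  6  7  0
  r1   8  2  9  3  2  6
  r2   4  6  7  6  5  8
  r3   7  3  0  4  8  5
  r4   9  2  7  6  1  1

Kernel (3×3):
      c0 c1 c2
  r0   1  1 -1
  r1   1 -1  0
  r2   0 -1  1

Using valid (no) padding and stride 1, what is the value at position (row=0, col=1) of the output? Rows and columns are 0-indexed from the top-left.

The receptive field on the input at this output position is [8 7 6 / 2 9 3 / 6 7 6]. Elementwise product with the kernel and sum: 8·1 + 7·1 + 6·-1 + 2·1 + 9·-1 + 7·-1 + 6·1.

1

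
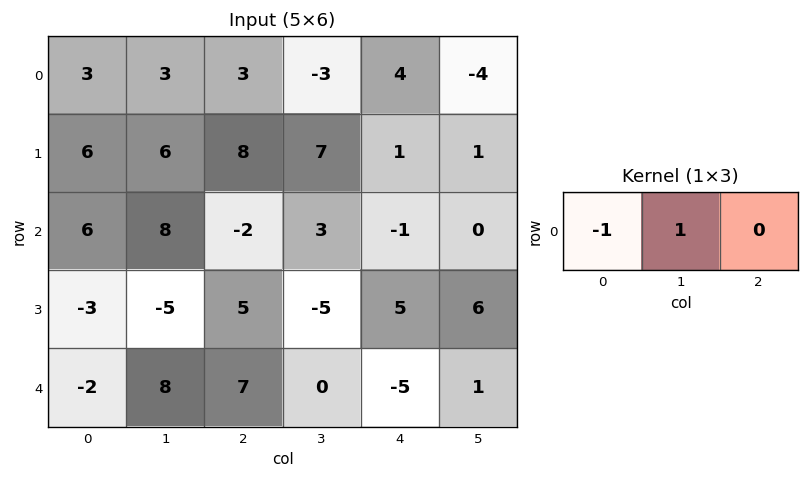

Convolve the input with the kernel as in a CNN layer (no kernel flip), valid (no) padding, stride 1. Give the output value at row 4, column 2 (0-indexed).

The receptive field on the input at this output position is [7 0 -5]. Elementwise product with the kernel and sum: 7·-1 + 0·1.

-7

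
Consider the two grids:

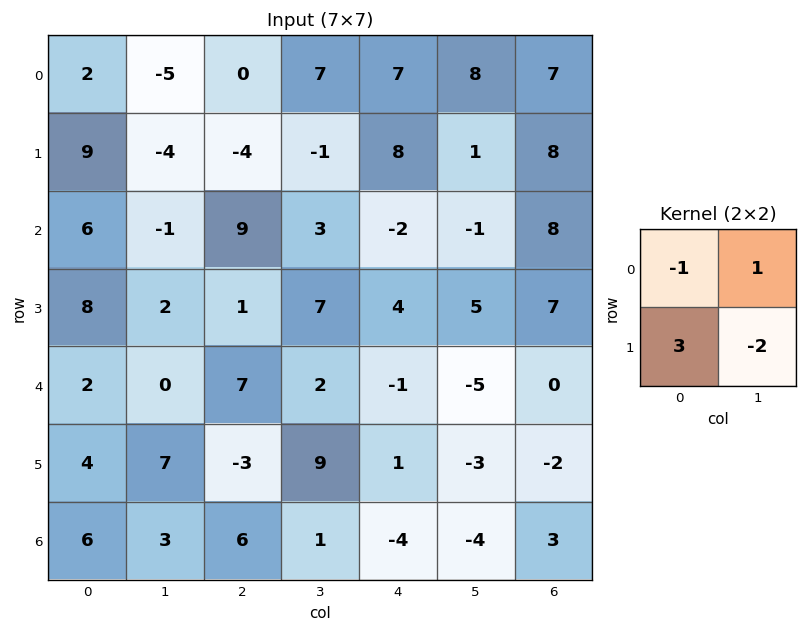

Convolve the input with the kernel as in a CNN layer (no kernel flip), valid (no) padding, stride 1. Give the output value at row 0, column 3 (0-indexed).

The receptive field on the input at this output position is [7 7 / -1 8]. Elementwise product with the kernel and sum: 7·-1 + 7·1 + -1·3 + 8·-2.

-19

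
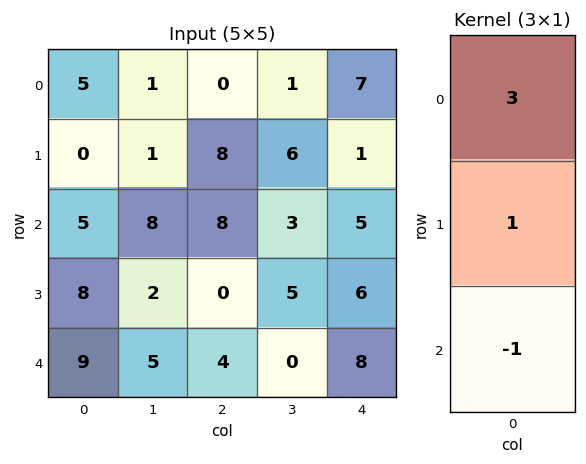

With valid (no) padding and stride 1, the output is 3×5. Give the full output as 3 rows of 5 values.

10 -4 0 6 17
-3 9 32 16 2
14 21 20 14 13

Output[0,0]: The receptive field on the input at this output position is [5 / 0 / 5]. Elementwise product with the kernel and sum: 5·3 + 0·1 + 5·-1.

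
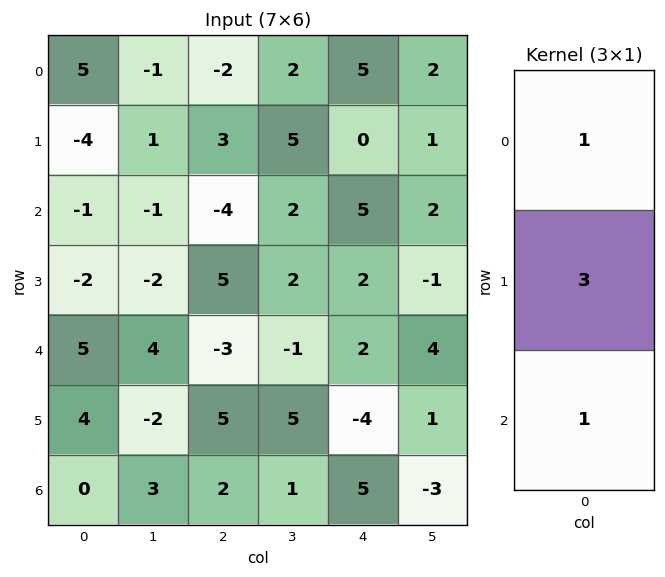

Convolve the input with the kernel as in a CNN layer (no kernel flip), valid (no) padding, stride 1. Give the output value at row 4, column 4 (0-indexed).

-5

The receptive field on the input at this output position is [2 / -4 / 5]. Elementwise product with the kernel and sum: 2·1 + -4·3 + 5·1.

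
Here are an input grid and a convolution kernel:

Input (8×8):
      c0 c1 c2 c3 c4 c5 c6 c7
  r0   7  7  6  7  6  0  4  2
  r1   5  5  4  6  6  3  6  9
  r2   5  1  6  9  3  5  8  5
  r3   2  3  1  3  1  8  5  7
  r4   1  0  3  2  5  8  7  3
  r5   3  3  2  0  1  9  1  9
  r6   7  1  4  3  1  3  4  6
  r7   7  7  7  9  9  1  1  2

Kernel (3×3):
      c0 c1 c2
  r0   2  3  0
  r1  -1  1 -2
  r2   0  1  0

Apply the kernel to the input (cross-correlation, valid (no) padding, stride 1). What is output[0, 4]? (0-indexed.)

2

The receptive field on the input at this output position is [6 0 4 / 6 3 6 / 3 5 8]. Elementwise product with the kernel and sum: 6·2 + 0·3 + 6·-1 + 3·1 + 6·-2 + 5·1.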